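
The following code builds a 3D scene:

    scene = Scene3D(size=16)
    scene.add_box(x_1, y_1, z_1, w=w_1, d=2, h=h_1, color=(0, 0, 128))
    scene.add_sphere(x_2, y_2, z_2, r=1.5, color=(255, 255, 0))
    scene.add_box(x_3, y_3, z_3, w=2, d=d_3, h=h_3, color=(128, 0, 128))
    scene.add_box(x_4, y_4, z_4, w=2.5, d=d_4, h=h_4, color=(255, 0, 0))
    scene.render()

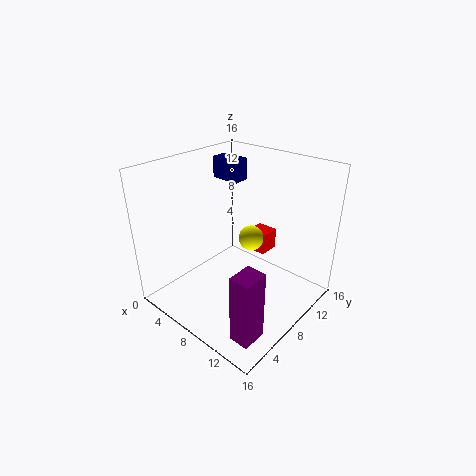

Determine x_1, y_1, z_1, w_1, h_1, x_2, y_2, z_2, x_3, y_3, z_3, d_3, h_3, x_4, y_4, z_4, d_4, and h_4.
x_1 = 2, y_1 = 10.5, z_1 = 13, w_1 = 3.5, h_1 = 2.5, x_2 = 7.5, y_2 = 11, z_2 = 6.5, x_3 = 13.5, y_3 = 0.5, z_3 = 2.5, d_3 = 2.5, h_3 = 7, x_4 = 6.5, y_4 = 11.5, z_4 = 4.5, d_4 = 2.5, h_4 = 2.5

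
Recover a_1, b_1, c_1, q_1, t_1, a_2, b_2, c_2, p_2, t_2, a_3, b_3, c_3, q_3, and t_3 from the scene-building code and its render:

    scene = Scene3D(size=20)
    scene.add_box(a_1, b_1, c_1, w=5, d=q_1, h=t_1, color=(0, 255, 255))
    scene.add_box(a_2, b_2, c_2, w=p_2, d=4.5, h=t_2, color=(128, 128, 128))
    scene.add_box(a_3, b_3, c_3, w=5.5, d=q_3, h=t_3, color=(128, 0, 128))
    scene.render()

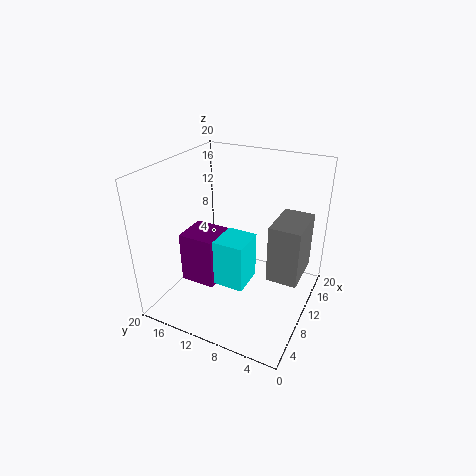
a_1 = 8
b_1 = 8.5
c_1 = 2.5
q_1 = 4.5
t_1 = 7
a_2 = 11
b_2 = 1.5
c_2 = 3.5
p_2 = 7
t_2 = 8.5
a_3 = 9
b_3 = 14
c_3 = 0.5
q_3 = 5.5
t_3 = 8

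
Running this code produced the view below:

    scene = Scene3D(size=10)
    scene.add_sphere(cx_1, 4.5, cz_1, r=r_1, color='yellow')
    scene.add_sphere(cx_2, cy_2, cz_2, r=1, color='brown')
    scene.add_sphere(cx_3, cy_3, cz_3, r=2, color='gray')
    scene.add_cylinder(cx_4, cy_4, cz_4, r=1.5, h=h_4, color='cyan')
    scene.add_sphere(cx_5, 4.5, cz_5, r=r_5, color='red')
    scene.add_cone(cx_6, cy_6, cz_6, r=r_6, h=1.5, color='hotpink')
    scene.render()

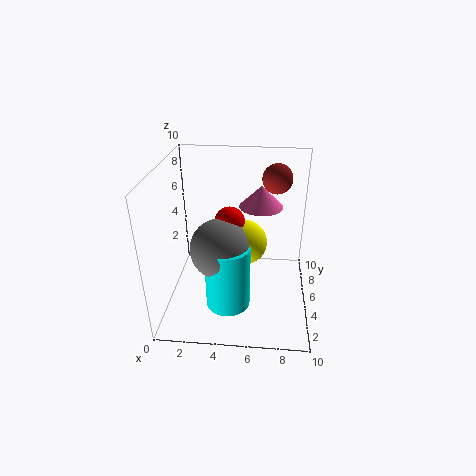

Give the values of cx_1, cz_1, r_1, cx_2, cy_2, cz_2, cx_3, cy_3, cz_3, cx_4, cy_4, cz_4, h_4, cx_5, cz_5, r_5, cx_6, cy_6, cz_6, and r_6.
cx_1 = 5.5, cz_1 = 5, r_1 = 1.5, cx_2 = 7.5, cy_2 = 6, cz_2 = 9, cx_3 = 4, cy_3 = 3.5, cz_3 = 5, cx_4 = 4.5, cy_4 = 3, cz_4 = 1, h_4 = 4.5, cx_5 = 4.5, cz_5 = 6.5, r_5 = 1, cx_6 = 6.5, cy_6 = 6, cz_6 = 7, r_6 = 1.5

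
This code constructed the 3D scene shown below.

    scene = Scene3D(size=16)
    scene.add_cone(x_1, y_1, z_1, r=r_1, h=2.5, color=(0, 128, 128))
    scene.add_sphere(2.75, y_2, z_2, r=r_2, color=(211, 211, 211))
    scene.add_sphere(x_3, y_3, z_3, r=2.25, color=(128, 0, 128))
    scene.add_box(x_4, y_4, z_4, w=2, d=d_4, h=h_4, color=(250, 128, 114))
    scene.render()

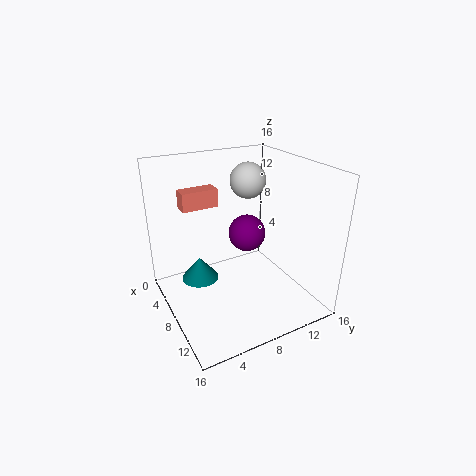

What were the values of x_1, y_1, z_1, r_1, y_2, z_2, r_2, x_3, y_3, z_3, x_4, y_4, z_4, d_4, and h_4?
x_1 = 7.5; y_1 = 3.5; z_1 = 4; r_1 = 2; y_2 = 12.25; z_2 = 12.5; r_2 = 2.25; x_3 = 5.25; y_3 = 10.75; z_3 = 6.75; x_4 = 0.5; y_4 = 3.75; z_4 = 9.75; d_4 = 4.5; h_4 = 2.25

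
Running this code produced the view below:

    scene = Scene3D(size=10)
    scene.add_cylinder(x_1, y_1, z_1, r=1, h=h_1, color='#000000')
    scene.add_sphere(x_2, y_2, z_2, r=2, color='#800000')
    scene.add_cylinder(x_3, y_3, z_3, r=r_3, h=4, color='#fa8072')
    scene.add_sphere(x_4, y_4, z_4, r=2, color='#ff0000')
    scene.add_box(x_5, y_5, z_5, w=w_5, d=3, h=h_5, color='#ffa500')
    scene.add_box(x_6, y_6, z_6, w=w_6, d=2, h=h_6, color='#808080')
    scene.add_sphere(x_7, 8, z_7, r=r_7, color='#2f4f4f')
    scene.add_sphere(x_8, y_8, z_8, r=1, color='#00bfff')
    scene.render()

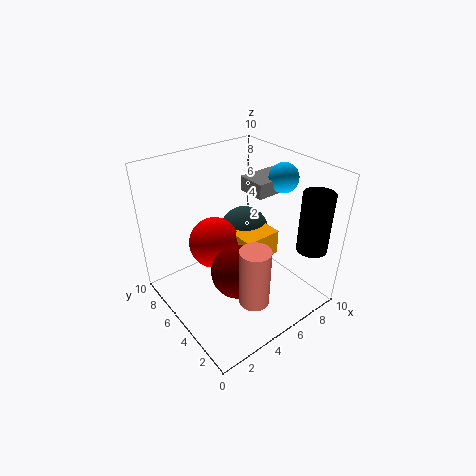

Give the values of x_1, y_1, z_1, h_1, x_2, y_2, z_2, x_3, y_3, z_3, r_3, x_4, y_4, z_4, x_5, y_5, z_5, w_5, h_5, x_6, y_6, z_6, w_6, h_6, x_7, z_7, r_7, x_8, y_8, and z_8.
x_1 = 8
y_1 = 1
z_1 = 5
h_1 = 4
x_2 = 5
y_2 = 5
z_2 = 2
x_3 = 4
y_3 = 2
z_3 = 2
r_3 = 1
x_4 = 5
y_4 = 8
z_4 = 3
x_5 = 6
y_5 = 5
z_5 = 2
w_5 = 3
h_5 = 2
x_6 = 6
y_6 = 4
z_6 = 8
w_6 = 3
h_6 = 1
x_7 = 8
z_7 = 3
r_7 = 2
x_8 = 8
y_8 = 4
z_8 = 9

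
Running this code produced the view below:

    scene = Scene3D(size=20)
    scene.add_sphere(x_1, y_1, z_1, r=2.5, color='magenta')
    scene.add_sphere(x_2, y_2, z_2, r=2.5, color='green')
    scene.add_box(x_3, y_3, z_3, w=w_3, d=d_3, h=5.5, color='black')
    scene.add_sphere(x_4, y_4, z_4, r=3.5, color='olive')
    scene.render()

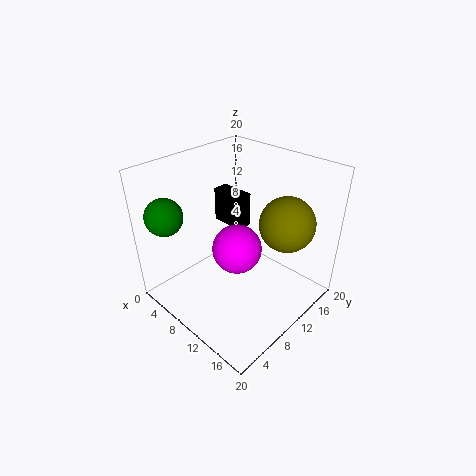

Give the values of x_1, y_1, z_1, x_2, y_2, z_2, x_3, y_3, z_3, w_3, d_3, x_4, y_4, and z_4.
x_1 = 17, y_1 = 2.5, z_1 = 15.5, x_2 = 4, y_2 = 2.5, z_2 = 14, x_3 = 0.5, y_3 = 14.5, z_3 = 7.5, w_3 = 5.5, d_3 = 2.5, x_4 = 16.5, y_4 = 12, z_4 = 14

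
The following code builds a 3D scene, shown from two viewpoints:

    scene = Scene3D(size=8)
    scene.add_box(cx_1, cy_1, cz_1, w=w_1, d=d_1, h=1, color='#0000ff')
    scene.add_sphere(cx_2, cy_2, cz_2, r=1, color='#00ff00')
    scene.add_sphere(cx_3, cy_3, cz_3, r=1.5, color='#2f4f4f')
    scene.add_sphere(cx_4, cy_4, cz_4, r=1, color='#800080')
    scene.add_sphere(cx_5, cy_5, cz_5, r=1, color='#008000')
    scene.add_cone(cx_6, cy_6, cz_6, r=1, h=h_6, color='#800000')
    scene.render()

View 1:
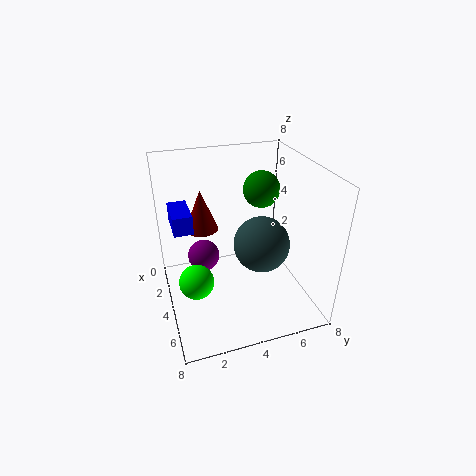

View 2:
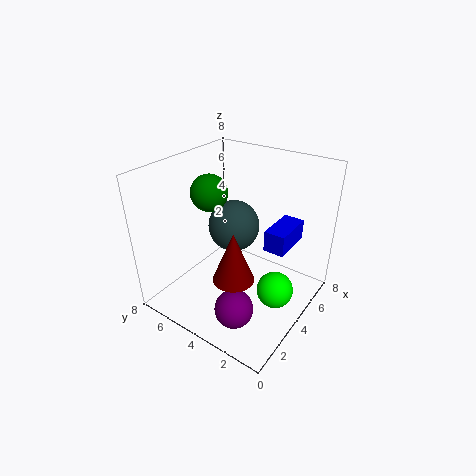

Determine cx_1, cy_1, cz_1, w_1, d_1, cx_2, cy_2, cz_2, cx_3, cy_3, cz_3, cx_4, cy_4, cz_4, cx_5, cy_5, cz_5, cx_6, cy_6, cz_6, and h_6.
cx_1 = 2.5, cy_1 = 0.5, cz_1 = 5, w_1 = 2, d_1 = 1, cx_2 = 4, cy_2 = 1.5, cz_2 = 1.5, cx_3 = 5, cy_3 = 5, cz_3 = 4, cx_4 = 1.5, cy_4 = 2.5, cz_4 = 1.5, cx_5 = 3.5, cy_5 = 5.5, cz_5 = 6.5, cx_6 = 1.5, cy_6 = 2.5, cz_6 = 3.5, h_6 = 2.5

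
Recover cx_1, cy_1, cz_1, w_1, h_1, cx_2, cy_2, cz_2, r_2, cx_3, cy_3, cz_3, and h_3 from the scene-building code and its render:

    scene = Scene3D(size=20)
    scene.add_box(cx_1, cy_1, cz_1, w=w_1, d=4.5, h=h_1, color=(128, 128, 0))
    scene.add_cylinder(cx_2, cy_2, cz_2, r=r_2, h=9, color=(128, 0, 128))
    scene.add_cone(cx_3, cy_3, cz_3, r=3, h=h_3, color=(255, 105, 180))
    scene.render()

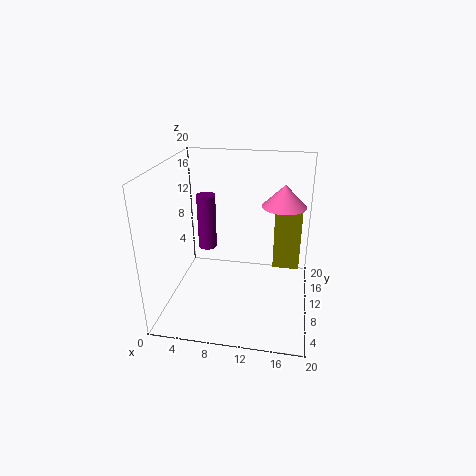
cx_1 = 15; cy_1 = 9; cz_1 = 6.5; w_1 = 3.5; h_1 = 8; cx_2 = 3.5; cy_2 = 17; cz_2 = 4.5; r_2 = 1.5; cx_3 = 16; cy_3 = 11.5; cz_3 = 14.5; h_3 = 3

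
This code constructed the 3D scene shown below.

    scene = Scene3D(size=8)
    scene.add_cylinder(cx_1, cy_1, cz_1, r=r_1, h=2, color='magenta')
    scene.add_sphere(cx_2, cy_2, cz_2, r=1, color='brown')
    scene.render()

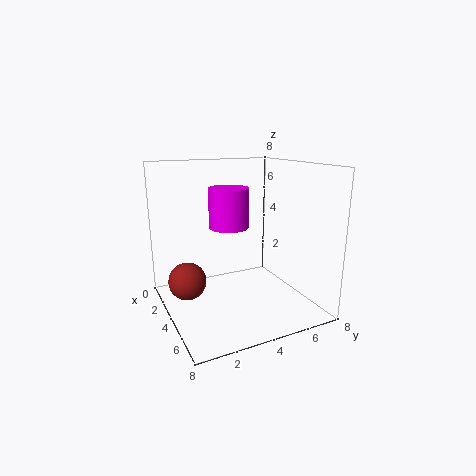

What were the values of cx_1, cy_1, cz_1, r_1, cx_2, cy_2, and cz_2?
cx_1 = 5; cy_1 = 3; cz_1 = 5; r_1 = 1; cx_2 = 4; cy_2 = 1; cz_2 = 2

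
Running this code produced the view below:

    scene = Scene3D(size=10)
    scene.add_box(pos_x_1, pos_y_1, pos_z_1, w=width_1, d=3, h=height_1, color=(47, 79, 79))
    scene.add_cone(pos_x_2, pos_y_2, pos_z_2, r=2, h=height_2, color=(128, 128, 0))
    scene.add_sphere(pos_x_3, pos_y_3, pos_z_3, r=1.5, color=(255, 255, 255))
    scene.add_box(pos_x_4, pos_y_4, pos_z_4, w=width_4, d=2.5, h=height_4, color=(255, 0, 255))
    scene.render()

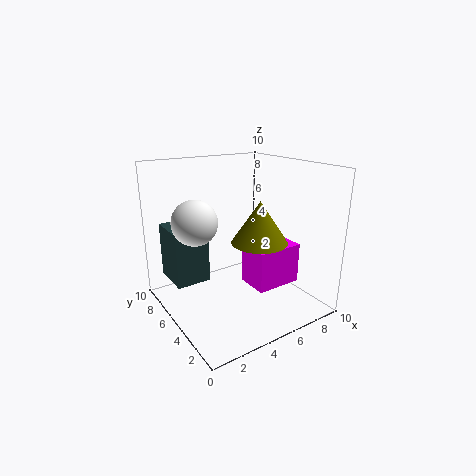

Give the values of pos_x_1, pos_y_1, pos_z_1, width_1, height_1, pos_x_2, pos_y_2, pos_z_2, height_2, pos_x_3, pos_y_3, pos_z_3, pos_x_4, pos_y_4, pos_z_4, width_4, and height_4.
pos_x_1 = 1; pos_y_1 = 6.5; pos_z_1 = 1.5; width_1 = 2.5; height_1 = 4; pos_x_2 = 6.5; pos_y_2 = 4.5; pos_z_2 = 4.5; height_2 = 3; pos_x_3 = 2; pos_y_3 = 5.5; pos_z_3 = 6.5; pos_x_4 = 6; pos_y_4 = 3.5; pos_z_4 = 1; width_4 = 3.5; height_4 = 3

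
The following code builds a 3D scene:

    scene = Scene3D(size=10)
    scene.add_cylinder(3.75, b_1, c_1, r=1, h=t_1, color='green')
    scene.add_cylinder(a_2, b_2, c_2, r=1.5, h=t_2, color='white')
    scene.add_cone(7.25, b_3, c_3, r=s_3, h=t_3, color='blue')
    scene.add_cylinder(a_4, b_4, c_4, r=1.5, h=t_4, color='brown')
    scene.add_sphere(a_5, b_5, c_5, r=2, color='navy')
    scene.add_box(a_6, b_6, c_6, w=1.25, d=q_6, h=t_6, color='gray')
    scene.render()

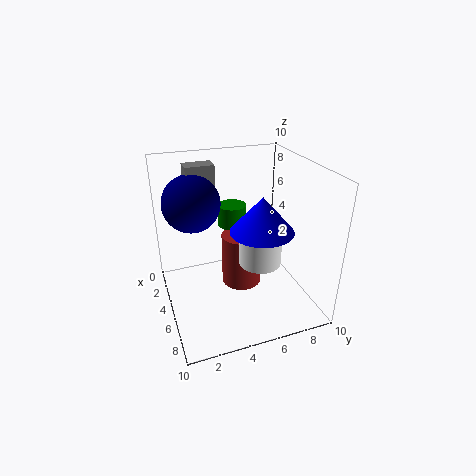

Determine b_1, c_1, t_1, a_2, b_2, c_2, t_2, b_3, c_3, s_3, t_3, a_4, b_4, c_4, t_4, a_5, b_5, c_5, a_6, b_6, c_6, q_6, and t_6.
b_1 = 5; c_1 = 5.5; t_1 = 1.5; a_2 = 5.5; b_2 = 6.5; c_2 = 3; t_2 = 3.25; b_3 = 5.75; c_3 = 6.5; s_3 = 2; t_3 = 2.25; a_4 = 3.75; b_4 = 5.75; c_4 = 0.5; t_4 = 4; a_5 = 3.25; b_5 = 2.25; c_5 = 7.25; a_6 = 2; b_6 = 2; c_6 = 8; q_6 = 2; t_6 = 1.75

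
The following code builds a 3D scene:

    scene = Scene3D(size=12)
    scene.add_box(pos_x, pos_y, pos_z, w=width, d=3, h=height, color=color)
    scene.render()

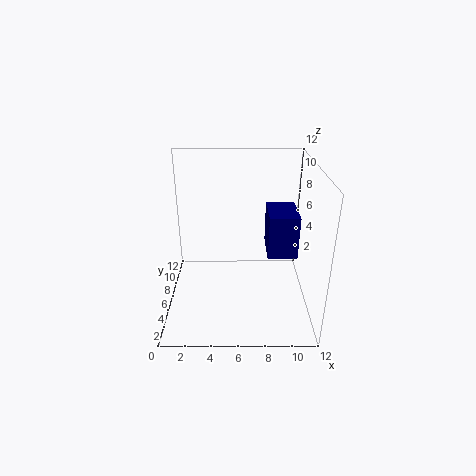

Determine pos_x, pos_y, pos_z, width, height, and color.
pos_x = 8, pos_y = 1, pos_z = 7, width = 2, height = 3, color = 'navy'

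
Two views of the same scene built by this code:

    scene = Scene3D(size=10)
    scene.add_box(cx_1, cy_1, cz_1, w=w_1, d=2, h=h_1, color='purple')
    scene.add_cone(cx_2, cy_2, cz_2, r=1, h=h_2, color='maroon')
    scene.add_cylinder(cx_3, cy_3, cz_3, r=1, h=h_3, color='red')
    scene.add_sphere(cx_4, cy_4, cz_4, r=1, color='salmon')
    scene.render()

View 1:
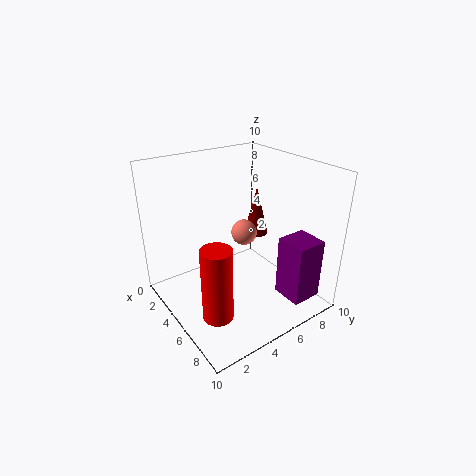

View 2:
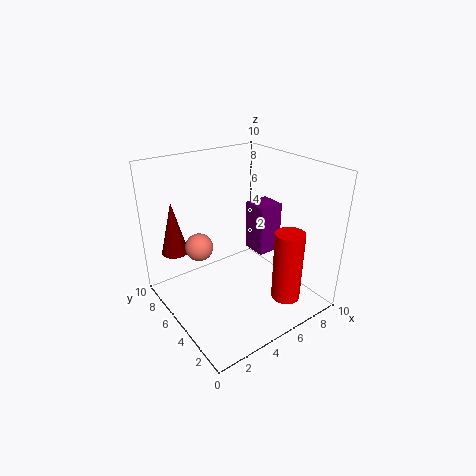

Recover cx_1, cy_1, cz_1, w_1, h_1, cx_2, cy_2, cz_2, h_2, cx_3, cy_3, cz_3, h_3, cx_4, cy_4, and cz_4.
cx_1 = 8
cy_1 = 6
cz_1 = 2
w_1 = 2
h_1 = 4
cx_2 = 2
cy_2 = 9
cz_2 = 3
h_2 = 4
cx_3 = 7
cy_3 = 2
cz_3 = 1
h_3 = 5
cx_4 = 3
cy_4 = 7
cz_4 = 4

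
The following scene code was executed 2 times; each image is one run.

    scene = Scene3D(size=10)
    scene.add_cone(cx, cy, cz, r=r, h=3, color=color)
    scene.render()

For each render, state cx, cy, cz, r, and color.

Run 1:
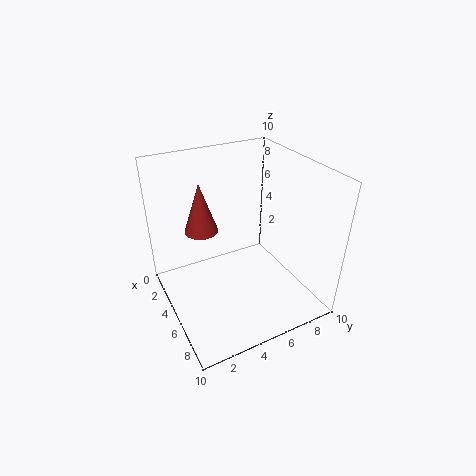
cx = 6
cy = 2
cz = 7
r = 1
color = 'brown'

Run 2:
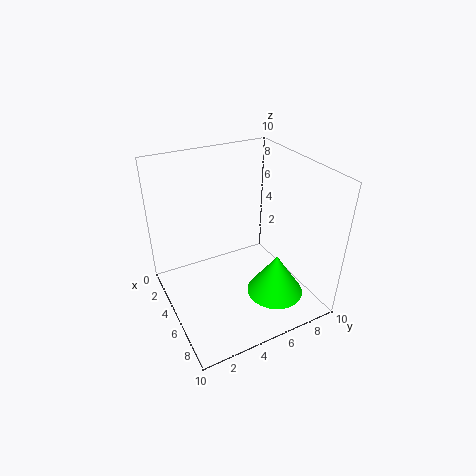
cx = 7
cy = 7
cz = 1
r = 2
color = 'lime'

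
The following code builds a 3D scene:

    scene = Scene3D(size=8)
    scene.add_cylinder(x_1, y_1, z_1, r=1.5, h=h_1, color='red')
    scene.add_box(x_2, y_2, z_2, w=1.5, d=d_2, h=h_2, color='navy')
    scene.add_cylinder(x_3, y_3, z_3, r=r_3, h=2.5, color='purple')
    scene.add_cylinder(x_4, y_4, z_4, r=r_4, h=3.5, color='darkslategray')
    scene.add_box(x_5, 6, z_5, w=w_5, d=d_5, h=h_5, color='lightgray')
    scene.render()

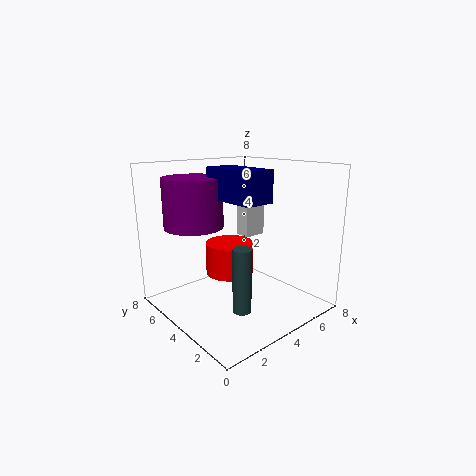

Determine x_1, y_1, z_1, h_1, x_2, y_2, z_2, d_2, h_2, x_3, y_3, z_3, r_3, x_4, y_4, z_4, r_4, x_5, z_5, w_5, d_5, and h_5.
x_1 = 5
y_1 = 6
z_1 = 1
h_1 = 2
x_2 = 2
y_2 = 1
z_2 = 6.5
d_2 = 3
h_2 = 1.5
x_3 = 1.5
y_3 = 4.5
z_3 = 5
r_3 = 1.5
x_4 = 3
y_4 = 2.5
z_4 = 0.5
r_4 = 0.5
x_5 = 6.5
z_5 = 3
w_5 = 1.5
d_5 = 1
h_5 = 3.5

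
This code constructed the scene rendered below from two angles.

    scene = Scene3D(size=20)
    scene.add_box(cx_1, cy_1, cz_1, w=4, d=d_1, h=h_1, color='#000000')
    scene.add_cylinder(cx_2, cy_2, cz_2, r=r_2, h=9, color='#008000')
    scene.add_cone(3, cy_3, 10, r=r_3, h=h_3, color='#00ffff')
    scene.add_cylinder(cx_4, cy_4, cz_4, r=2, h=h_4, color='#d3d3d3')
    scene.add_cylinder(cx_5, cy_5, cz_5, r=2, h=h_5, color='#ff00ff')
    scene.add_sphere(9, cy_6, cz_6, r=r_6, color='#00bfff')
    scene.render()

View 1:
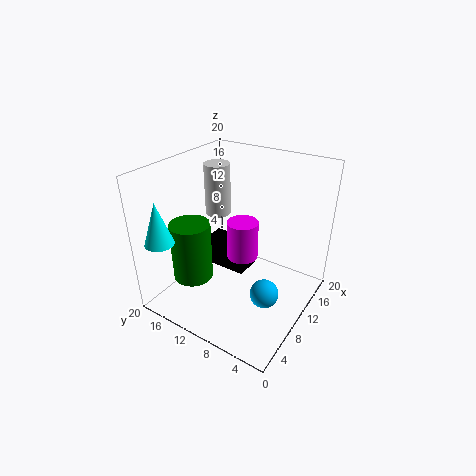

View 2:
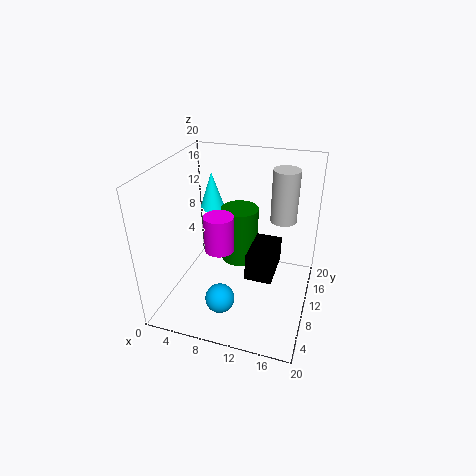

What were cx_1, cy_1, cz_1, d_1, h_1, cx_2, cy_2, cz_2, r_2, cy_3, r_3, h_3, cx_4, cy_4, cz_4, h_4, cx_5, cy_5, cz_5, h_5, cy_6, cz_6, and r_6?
cx_1 = 11
cy_1 = 10
cz_1 = 3
d_1 = 7
h_1 = 4
cx_2 = 8
cy_2 = 17
cz_2 = 2
r_2 = 3
cy_3 = 18
r_3 = 2
h_3 = 6
cx_4 = 15
cy_4 = 17
cz_4 = 10
h_4 = 8
cx_5 = 8
cy_5 = 8
cz_5 = 9
h_5 = 5
cy_6 = 5
cz_6 = 3
r_6 = 2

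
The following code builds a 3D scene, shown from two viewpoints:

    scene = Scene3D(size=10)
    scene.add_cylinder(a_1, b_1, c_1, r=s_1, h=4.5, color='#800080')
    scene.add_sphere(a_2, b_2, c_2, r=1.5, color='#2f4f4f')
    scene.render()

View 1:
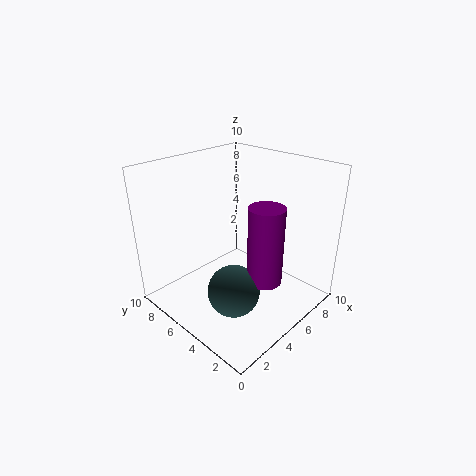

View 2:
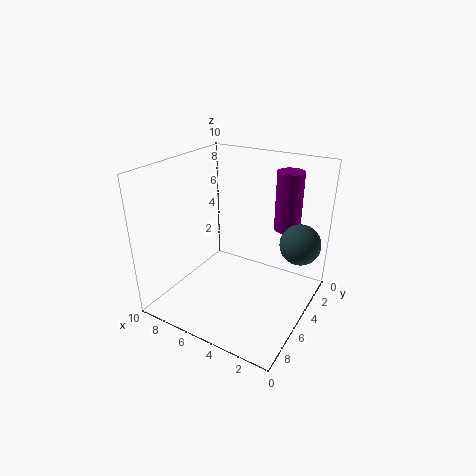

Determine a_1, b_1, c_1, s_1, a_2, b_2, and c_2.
a_1 = 3
b_1 = 1
c_1 = 4.5
s_1 = 1
a_2 = 1.5
b_2 = 2
c_2 = 4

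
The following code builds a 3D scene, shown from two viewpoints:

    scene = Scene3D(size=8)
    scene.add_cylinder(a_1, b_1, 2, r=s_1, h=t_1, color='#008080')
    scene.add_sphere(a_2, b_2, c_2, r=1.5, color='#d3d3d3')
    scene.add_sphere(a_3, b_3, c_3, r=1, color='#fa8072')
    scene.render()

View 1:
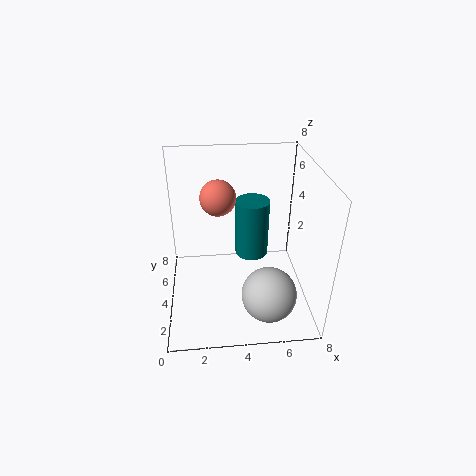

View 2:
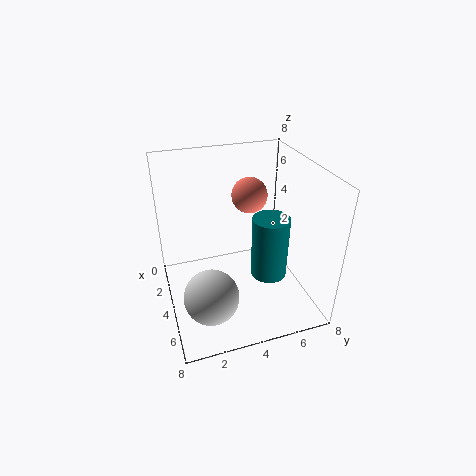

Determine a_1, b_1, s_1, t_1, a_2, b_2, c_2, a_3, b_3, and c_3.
a_1 = 5; b_1 = 5.5; s_1 = 1; t_1 = 3.5; a_2 = 5.5; b_2 = 2; c_2 = 1.5; a_3 = 3; b_3 = 5; c_3 = 6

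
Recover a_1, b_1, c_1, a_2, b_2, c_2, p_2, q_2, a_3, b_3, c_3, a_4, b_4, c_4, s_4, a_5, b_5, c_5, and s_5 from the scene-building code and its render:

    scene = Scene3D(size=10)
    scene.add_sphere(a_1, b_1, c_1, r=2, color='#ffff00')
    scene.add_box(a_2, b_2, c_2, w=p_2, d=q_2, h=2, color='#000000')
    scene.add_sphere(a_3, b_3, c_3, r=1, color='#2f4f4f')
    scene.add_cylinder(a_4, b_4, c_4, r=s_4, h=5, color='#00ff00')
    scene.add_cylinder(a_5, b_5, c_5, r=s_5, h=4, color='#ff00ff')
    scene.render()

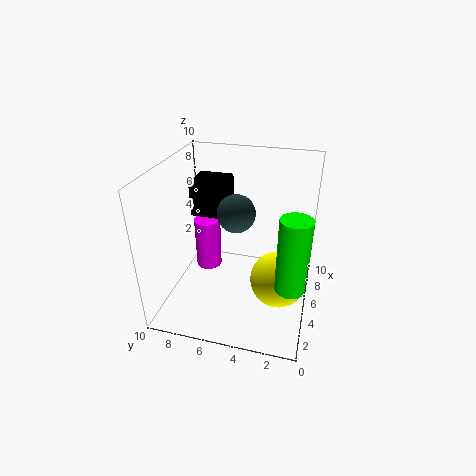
a_1 = 5, b_1 = 2, c_1 = 2, a_2 = 2, b_2 = 5, c_2 = 8, p_2 = 2, q_2 = 2, a_3 = 1, b_3 = 4, c_3 = 9, a_4 = 3, b_4 = 1, c_4 = 3, s_4 = 1, a_5 = 7, b_5 = 8, c_5 = 1, s_5 = 1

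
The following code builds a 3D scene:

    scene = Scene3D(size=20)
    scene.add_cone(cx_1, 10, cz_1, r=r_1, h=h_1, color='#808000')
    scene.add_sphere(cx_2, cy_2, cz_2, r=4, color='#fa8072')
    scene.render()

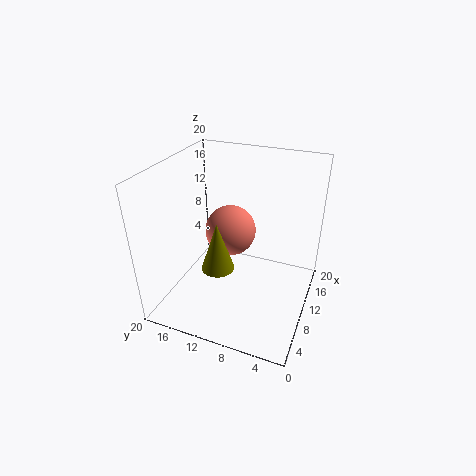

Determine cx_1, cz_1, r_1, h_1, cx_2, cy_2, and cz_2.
cx_1 = 3.5, cz_1 = 9.5, r_1 = 2, h_1 = 6, cx_2 = 15.5, cy_2 = 13.5, cz_2 = 7.5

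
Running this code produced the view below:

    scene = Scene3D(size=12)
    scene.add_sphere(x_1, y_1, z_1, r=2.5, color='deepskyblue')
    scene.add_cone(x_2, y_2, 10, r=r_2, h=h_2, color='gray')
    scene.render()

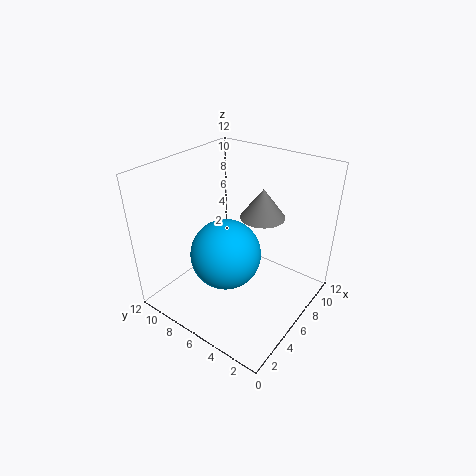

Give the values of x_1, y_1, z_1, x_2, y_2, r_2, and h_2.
x_1 = 2.5
y_1 = 4.5
z_1 = 7
x_2 = 4
y_2 = 2.5
r_2 = 1.5
h_2 = 2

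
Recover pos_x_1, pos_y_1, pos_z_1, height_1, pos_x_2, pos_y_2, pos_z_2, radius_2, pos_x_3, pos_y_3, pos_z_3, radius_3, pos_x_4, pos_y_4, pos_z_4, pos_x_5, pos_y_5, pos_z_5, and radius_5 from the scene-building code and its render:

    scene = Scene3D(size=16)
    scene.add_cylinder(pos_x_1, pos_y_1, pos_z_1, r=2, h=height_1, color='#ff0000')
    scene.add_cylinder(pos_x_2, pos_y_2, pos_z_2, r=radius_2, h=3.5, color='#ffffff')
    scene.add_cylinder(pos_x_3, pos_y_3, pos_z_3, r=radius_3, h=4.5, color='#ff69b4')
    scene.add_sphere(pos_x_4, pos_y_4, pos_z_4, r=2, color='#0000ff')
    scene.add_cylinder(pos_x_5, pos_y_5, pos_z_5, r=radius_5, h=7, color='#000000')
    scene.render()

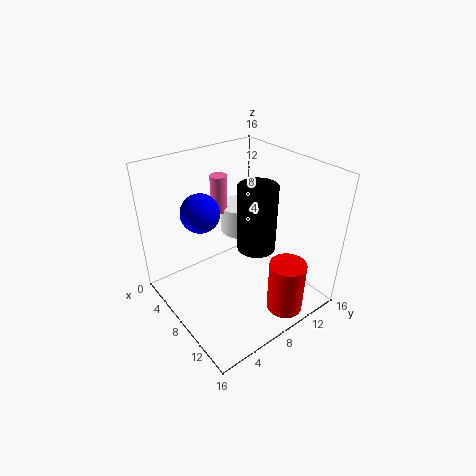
pos_x_1 = 13.5; pos_y_1 = 10.5; pos_z_1 = 0.5; height_1 = 6; pos_x_2 = 4; pos_y_2 = 11.5; pos_z_2 = 6; radius_2 = 2.5; pos_x_3 = 3; pos_y_3 = 9; pos_z_3 = 9; radius_3 = 1; pos_x_4 = 7; pos_y_4 = 4; pos_z_4 = 12; pos_x_5 = 10.5; pos_y_5 = 8.5; pos_z_5 = 8; radius_5 = 2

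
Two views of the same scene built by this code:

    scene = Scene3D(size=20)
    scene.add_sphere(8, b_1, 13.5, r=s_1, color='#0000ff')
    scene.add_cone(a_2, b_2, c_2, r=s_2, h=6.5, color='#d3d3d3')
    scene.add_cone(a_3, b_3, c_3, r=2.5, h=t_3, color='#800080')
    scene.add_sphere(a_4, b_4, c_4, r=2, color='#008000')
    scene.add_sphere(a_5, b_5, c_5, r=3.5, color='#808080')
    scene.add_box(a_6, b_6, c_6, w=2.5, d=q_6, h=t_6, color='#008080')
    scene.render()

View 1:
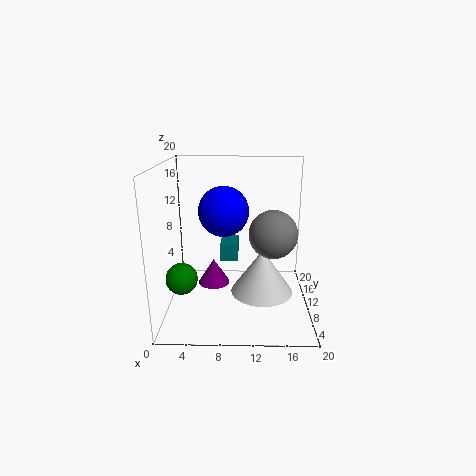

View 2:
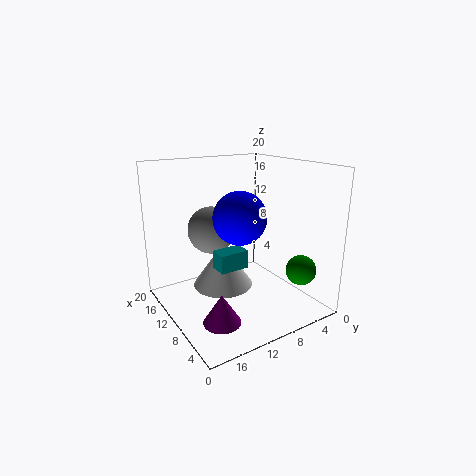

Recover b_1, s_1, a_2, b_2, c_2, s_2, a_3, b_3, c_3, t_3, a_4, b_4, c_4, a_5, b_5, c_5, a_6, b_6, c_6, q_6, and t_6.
b_1 = 11
s_1 = 3.5
a_2 = 13.5
b_2 = 10.5
c_2 = 1.5
s_2 = 4.5
a_3 = 6
b_3 = 15
c_3 = 0.5
t_3 = 4
a_4 = 3
b_4 = 4.5
c_4 = 6.5
a_5 = 15
b_5 = 11.5
c_5 = 10
a_6 = 7.5
b_6 = 10
c_6 = 6.5
q_6 = 4
t_6 = 2.5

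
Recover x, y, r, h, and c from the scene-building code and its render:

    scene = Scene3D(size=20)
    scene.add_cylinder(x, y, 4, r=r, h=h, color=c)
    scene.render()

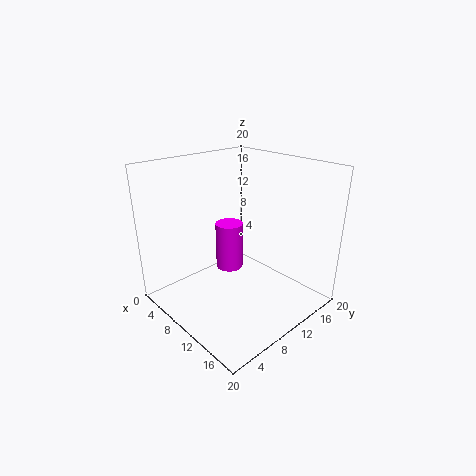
x = 7; y = 11; r = 2; h = 7; c = 'magenta'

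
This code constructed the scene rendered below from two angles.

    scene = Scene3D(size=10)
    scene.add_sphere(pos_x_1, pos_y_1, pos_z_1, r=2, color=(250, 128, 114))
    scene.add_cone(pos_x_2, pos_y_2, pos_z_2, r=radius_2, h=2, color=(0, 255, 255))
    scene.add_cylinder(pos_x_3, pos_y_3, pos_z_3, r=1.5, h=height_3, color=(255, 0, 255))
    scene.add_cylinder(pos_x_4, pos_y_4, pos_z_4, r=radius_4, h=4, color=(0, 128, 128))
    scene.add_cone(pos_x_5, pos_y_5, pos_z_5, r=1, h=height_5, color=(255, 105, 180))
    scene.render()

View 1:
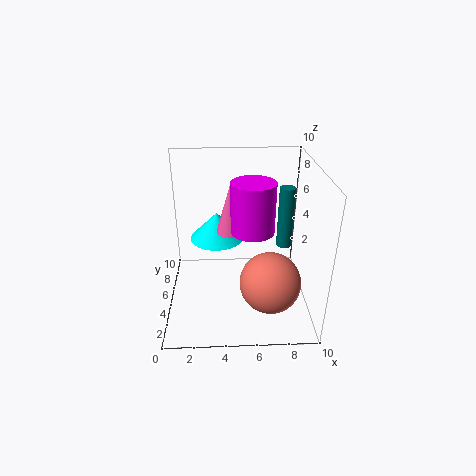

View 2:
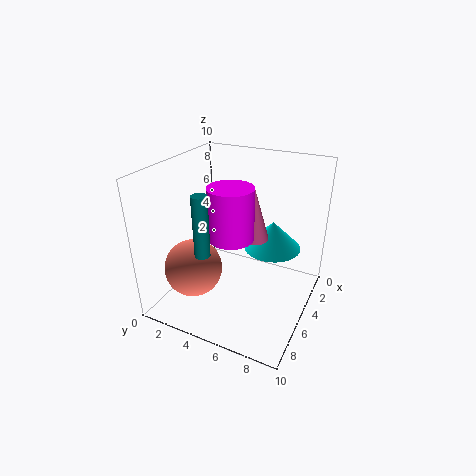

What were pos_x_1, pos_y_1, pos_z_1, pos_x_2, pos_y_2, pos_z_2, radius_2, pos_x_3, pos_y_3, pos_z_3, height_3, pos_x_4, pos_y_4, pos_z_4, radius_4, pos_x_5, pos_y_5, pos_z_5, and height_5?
pos_x_1 = 7; pos_y_1 = 2.5; pos_z_1 = 3; pos_x_2 = 3.5; pos_y_2 = 7; pos_z_2 = 4; radius_2 = 2; pos_x_3 = 6; pos_y_3 = 5; pos_z_3 = 5.5; height_3 = 3.5; pos_x_4 = 8; pos_y_4 = 4; pos_z_4 = 5; radius_4 = 0.5; pos_x_5 = 4.5; pos_y_5 = 6; pos_z_5 = 5; height_5 = 3.5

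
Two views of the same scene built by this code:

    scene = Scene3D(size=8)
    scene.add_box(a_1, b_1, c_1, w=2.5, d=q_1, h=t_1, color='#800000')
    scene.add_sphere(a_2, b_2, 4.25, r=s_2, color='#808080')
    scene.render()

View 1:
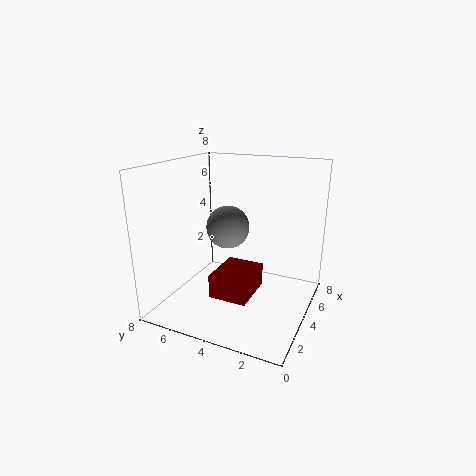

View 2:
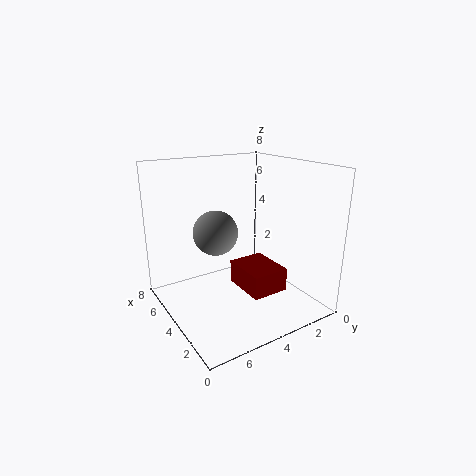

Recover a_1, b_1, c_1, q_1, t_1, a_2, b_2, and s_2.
a_1 = 1.5, b_1 = 2.5, c_1 = 1.5, q_1 = 2, t_1 = 1.25, a_2 = 4.75, b_2 = 5, s_2 = 1.25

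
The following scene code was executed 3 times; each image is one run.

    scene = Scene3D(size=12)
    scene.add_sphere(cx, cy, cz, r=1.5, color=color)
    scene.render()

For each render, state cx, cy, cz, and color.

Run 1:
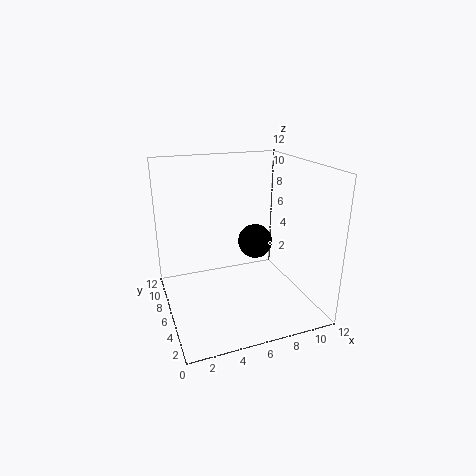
cx = 8
cy = 7
cz = 5
color = 'black'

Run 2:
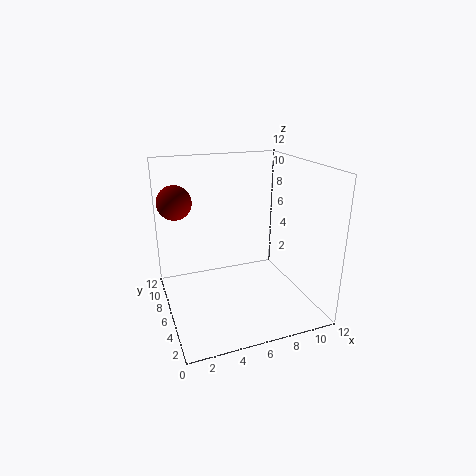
cx = 1.5
cy = 9.5
cz = 8.5
color = 'maroon'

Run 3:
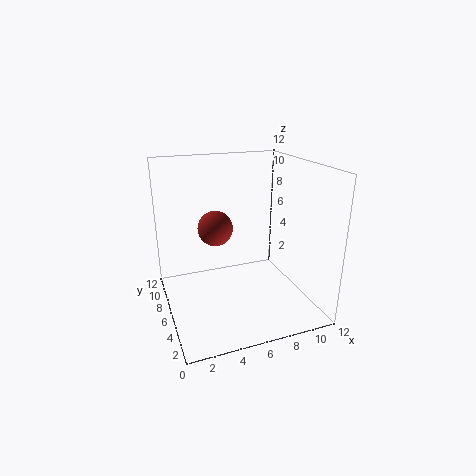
cx = 4.5
cy = 7.5
cz = 6.5
color = 'brown'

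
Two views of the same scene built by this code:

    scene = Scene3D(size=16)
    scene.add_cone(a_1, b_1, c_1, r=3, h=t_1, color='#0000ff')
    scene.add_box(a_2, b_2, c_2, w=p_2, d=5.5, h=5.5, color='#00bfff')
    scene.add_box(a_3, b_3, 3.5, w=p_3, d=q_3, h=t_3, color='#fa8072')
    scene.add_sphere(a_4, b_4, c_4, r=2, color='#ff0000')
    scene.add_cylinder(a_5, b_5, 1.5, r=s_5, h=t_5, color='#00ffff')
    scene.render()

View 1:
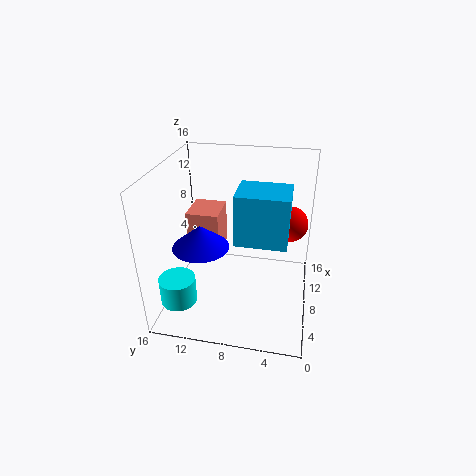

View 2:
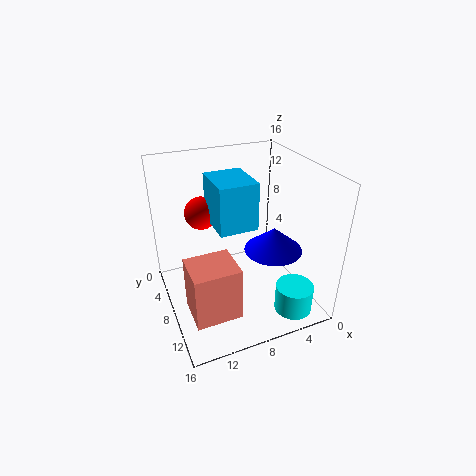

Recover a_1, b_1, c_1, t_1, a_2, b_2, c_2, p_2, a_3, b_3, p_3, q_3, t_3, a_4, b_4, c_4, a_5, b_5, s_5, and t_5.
a_1 = 5.5, b_1 = 11.5, c_1 = 8, t_1 = 2.5, a_2 = 5.5, b_2 = 2.5, c_2 = 8.5, p_2 = 4.5, a_3 = 10.5, b_3 = 11, p_3 = 4.5, q_3 = 4, t_3 = 5.5, a_4 = 10.5, b_4 = 2.5, c_4 = 9, a_5 = 4, b_5 = 14, s_5 = 2, t_5 = 3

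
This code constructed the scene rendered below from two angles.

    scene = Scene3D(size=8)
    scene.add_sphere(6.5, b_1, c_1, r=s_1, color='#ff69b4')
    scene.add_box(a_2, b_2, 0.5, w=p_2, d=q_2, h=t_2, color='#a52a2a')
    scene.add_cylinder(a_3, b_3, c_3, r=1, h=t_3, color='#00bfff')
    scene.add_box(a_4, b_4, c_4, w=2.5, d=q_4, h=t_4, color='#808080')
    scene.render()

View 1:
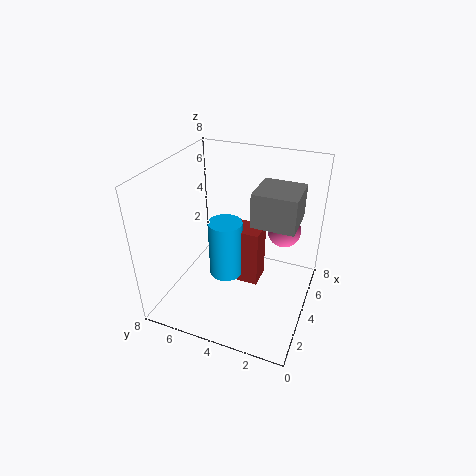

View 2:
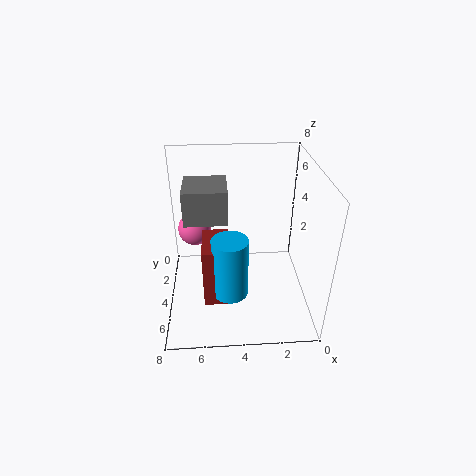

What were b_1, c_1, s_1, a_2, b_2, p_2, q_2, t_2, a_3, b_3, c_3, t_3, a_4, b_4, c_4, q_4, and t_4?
b_1 = 2; c_1 = 3.5; s_1 = 1; a_2 = 4.5; b_2 = 3; p_2 = 1.5; q_2 = 2.5; t_2 = 3.5; a_3 = 4.5; b_3 = 5; c_3 = 1; t_3 = 3.5; a_4 = 4.5; b_4 = 1; c_4 = 4.5; q_4 = 2.5; t_4 = 2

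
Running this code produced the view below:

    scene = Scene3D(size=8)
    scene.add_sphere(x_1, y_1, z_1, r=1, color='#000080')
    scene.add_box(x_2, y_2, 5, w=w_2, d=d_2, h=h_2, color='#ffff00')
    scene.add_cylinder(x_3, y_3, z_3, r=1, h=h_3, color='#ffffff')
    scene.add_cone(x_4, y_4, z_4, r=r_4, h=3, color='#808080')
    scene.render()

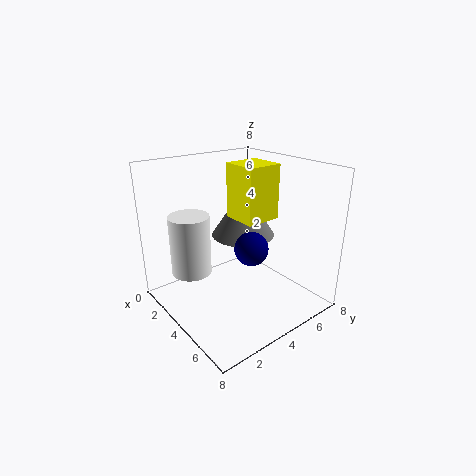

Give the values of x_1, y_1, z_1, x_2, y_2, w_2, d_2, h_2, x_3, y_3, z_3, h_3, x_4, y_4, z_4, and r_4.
x_1 = 4; y_1 = 5; z_1 = 3; x_2 = 3; y_2 = 4; w_2 = 2; d_2 = 2; h_2 = 3; x_3 = 4; y_3 = 1; z_3 = 3; h_3 = 3; x_4 = 2; y_4 = 6; z_4 = 3; r_4 = 2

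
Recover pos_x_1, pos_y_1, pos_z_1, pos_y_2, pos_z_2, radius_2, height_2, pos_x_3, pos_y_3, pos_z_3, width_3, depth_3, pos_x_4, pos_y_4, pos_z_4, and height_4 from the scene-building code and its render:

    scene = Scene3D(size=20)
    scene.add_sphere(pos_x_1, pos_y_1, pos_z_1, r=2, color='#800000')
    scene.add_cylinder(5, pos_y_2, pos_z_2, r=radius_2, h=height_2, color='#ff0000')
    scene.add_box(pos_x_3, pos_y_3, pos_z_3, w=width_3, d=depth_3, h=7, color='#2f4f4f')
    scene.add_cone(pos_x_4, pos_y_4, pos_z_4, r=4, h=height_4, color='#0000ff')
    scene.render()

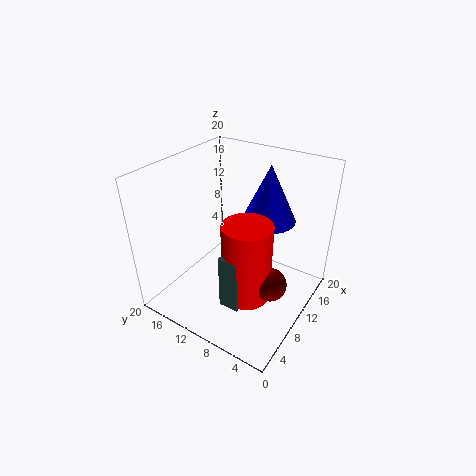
pos_x_1 = 5.5; pos_y_1 = 2.5; pos_z_1 = 8.5; pos_y_2 = 5.5; pos_z_2 = 6; radius_2 = 3; height_2 = 10; pos_x_3 = 2; pos_y_3 = 5; pos_z_3 = 5.5; width_3 = 2.5; depth_3 = 2.5; pos_x_4 = 16; pos_y_4 = 8.5; pos_z_4 = 10.5; height_4 = 8.5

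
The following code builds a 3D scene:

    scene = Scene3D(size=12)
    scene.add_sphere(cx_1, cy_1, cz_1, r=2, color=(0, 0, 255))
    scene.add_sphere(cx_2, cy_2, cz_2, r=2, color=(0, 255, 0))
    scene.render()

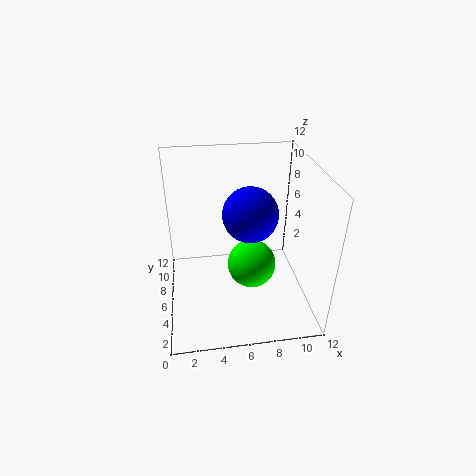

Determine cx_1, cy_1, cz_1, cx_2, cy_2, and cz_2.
cx_1 = 6.5
cy_1 = 3.5
cz_1 = 9.5
cx_2 = 7
cy_2 = 5
cz_2 = 4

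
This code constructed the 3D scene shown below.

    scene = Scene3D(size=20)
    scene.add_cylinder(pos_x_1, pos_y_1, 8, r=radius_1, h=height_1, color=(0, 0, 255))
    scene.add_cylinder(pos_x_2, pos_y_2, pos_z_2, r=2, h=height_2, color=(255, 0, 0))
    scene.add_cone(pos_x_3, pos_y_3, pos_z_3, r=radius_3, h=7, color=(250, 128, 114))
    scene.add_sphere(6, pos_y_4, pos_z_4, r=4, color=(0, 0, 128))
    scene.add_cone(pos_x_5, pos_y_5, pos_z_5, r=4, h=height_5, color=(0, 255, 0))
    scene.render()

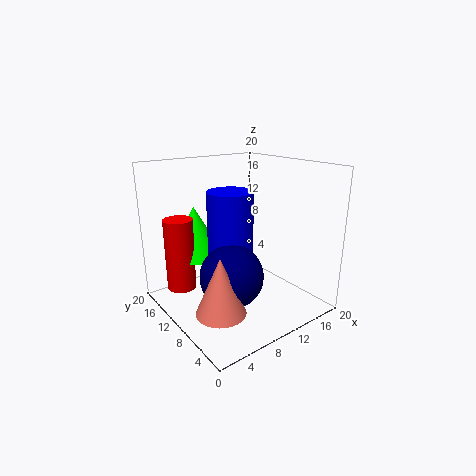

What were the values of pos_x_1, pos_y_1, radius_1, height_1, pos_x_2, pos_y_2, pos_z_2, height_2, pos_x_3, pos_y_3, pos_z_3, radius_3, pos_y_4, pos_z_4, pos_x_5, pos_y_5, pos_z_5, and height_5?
pos_x_1 = 8
pos_y_1 = 9
radius_1 = 3
height_1 = 9
pos_x_2 = 3
pos_y_2 = 14
pos_z_2 = 3
height_2 = 10
pos_x_3 = 3
pos_y_3 = 4
pos_z_3 = 4
radius_3 = 3
pos_y_4 = 6
pos_z_4 = 7
pos_x_5 = 6
pos_y_5 = 15
pos_z_5 = 7
height_5 = 7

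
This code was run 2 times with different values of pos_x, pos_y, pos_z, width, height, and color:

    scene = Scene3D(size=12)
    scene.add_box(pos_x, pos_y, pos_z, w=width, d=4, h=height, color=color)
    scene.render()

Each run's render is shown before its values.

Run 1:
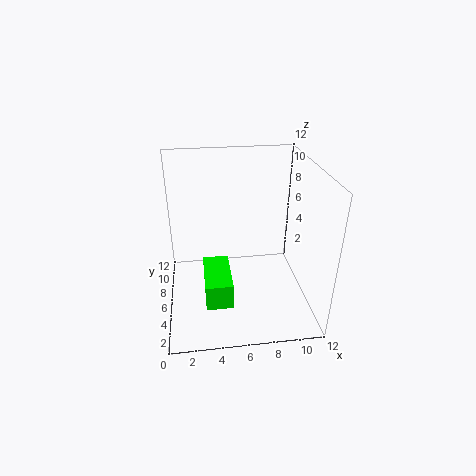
pos_x = 3, pos_y = 1, pos_z = 3, width = 2, height = 2, color = 'lime'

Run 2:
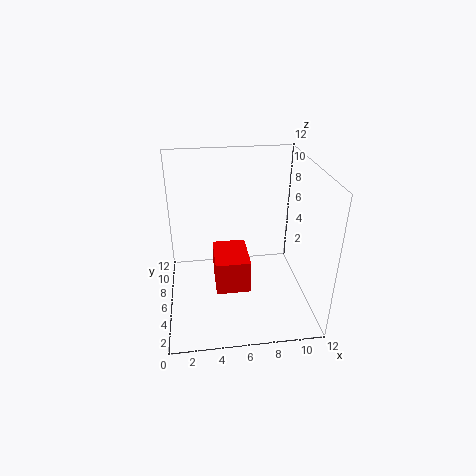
pos_x = 4, pos_y = 5, pos_z = 1, width = 3, height = 3, color = 'red'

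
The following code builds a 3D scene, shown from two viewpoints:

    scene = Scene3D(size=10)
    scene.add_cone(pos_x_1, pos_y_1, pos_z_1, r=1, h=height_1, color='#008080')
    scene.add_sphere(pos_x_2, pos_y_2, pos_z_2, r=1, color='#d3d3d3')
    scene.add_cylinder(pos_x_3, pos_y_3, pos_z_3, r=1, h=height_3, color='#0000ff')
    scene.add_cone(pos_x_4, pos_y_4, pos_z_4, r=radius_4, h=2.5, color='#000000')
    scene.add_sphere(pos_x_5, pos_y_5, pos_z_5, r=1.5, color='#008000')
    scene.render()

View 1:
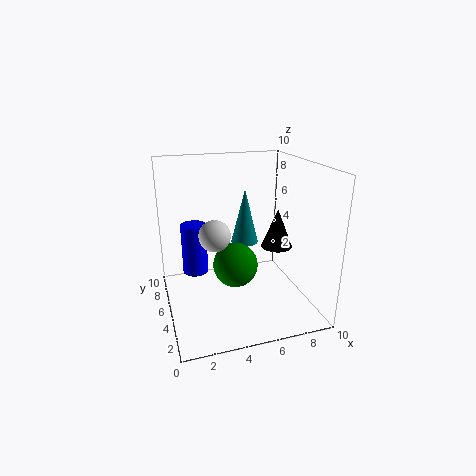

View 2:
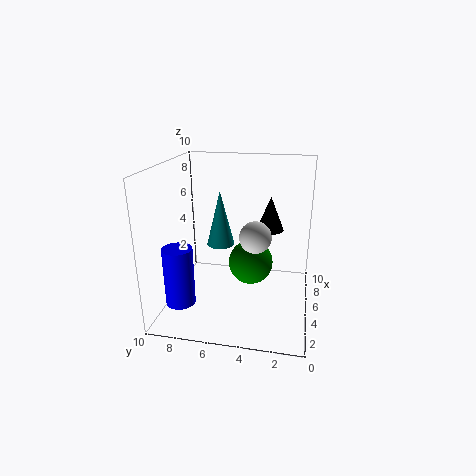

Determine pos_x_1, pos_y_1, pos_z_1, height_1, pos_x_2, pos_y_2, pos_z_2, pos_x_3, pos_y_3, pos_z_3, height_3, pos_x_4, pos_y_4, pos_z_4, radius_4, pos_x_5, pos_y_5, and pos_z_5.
pos_x_1 = 6; pos_y_1 = 6.5; pos_z_1 = 4; height_1 = 4; pos_x_2 = 3; pos_y_2 = 3.5; pos_z_2 = 6; pos_x_3 = 2.5; pos_y_3 = 8.5; pos_z_3 = 1; height_3 = 4; pos_x_4 = 7; pos_y_4 = 3; pos_z_4 = 5; radius_4 = 1; pos_x_5 = 4.5; pos_y_5 = 4; pos_z_5 = 3.5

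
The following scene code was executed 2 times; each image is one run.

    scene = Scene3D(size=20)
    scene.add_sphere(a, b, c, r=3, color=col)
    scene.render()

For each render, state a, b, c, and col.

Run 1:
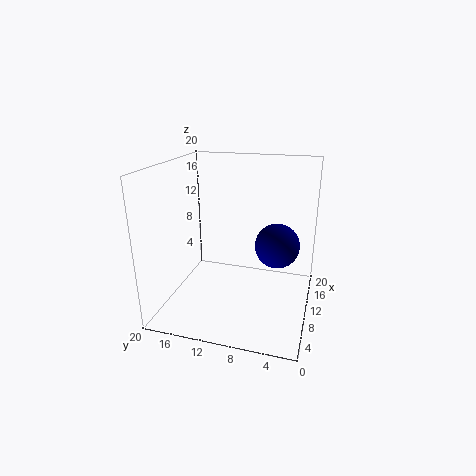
a = 10
b = 4.5
c = 9.5
col = 'navy'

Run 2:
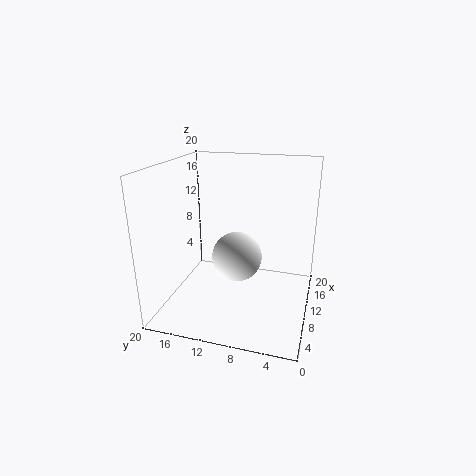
a = 4.5
b = 8.5
c = 10
col = 'white'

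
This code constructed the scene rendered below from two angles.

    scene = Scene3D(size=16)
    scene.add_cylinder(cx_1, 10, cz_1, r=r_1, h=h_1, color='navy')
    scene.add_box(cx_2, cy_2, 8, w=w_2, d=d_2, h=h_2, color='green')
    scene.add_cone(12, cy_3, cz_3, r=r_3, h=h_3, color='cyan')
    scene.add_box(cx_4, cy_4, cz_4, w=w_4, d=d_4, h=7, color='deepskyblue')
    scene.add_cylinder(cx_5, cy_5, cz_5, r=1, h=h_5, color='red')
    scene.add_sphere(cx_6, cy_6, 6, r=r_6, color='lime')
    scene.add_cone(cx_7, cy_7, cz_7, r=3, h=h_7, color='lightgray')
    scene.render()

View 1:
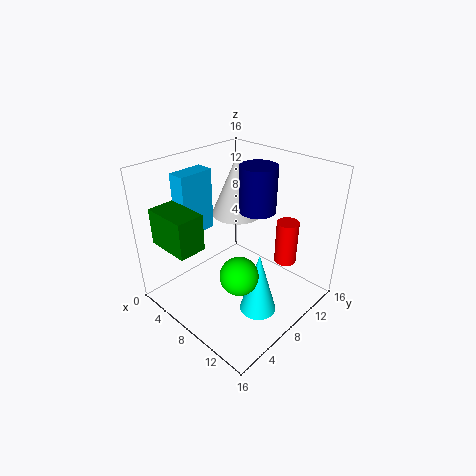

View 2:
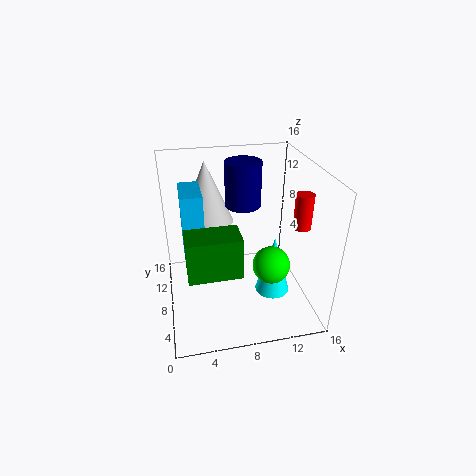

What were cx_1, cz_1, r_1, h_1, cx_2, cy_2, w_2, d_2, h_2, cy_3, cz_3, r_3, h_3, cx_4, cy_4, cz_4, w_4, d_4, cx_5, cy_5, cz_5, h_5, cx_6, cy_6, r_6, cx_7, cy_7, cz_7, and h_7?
cx_1 = 9, cz_1 = 11, r_1 = 2, h_1 = 5, cx_2 = 2, cy_2 = 1, w_2 = 5, d_2 = 3, h_2 = 4, cy_3 = 7, cz_3 = 1, r_3 = 2, h_3 = 7, cx_4 = 2, cy_4 = 4, cz_4 = 8, w_4 = 2, d_4 = 4, cx_5 = 15, cy_5 = 7, cz_5 = 9, h_5 = 4, cx_6 = 11, cy_6 = 5, r_6 = 2, cx_7 = 5, cy_7 = 11, cz_7 = 9, h_7 = 7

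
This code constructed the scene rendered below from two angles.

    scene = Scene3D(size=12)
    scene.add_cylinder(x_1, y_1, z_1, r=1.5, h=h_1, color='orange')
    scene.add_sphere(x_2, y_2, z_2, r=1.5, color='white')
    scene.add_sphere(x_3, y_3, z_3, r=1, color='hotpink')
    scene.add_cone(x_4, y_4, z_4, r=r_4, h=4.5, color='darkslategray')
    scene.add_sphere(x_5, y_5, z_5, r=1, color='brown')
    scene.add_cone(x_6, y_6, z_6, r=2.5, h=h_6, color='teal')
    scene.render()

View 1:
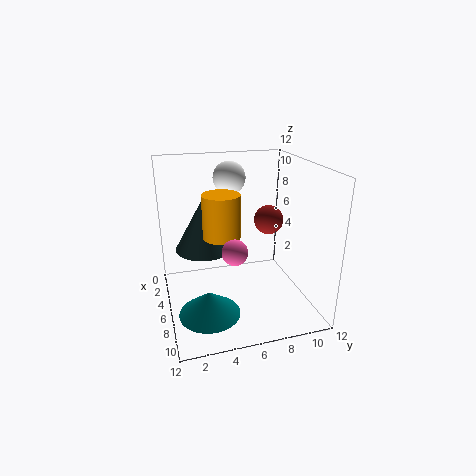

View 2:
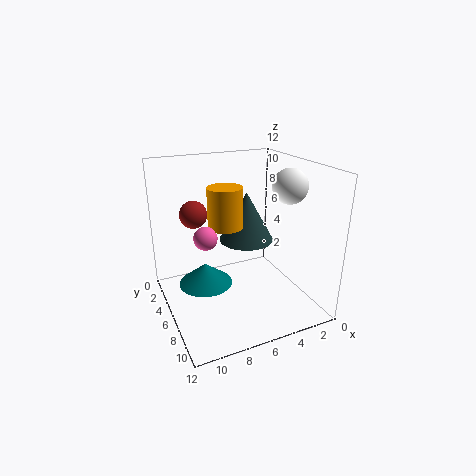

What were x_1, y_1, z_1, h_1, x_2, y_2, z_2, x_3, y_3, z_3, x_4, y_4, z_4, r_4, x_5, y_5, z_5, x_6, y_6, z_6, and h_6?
x_1 = 6.5
y_1 = 4.5
z_1 = 6.5
h_1 = 3.5
x_2 = 1.5
y_2 = 6.5
z_2 = 10
x_3 = 8.5
y_3 = 5
z_3 = 6
x_4 = 4
y_4 = 3.5
z_4 = 4.5
r_4 = 2.5
x_5 = 10
y_5 = 7
z_5 = 9
x_6 = 8
y_6 = 3
z_6 = 0.5
h_6 = 2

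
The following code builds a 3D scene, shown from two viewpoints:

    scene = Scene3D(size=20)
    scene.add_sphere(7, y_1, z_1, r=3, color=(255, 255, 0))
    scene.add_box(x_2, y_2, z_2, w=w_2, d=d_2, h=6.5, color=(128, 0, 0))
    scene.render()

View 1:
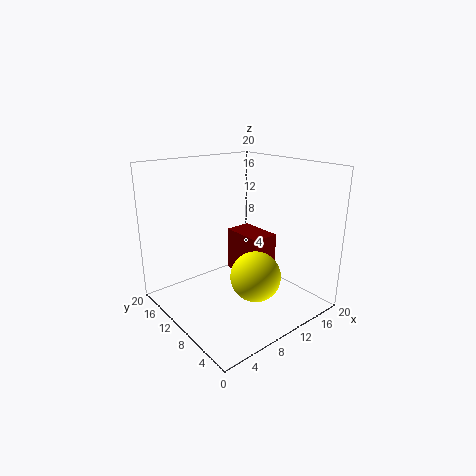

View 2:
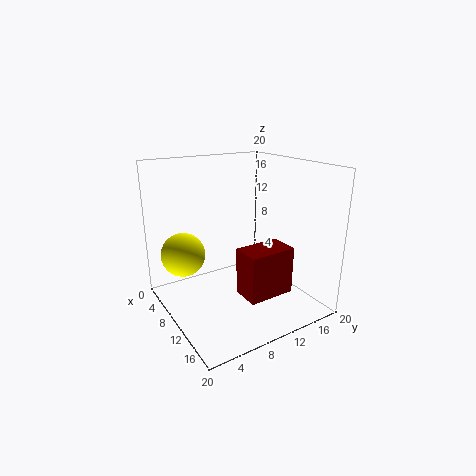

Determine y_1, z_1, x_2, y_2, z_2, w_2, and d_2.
y_1 = 3
z_1 = 8
x_2 = 12
y_2 = 8.5
z_2 = 3
w_2 = 4
d_2 = 6.5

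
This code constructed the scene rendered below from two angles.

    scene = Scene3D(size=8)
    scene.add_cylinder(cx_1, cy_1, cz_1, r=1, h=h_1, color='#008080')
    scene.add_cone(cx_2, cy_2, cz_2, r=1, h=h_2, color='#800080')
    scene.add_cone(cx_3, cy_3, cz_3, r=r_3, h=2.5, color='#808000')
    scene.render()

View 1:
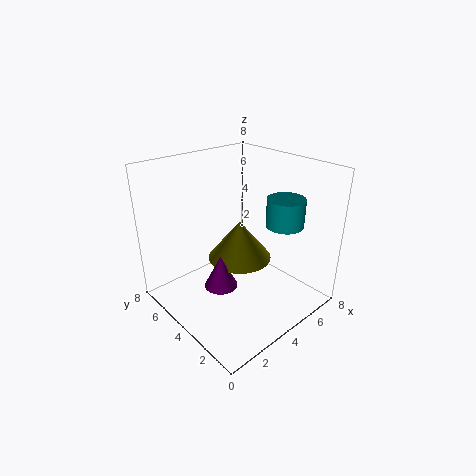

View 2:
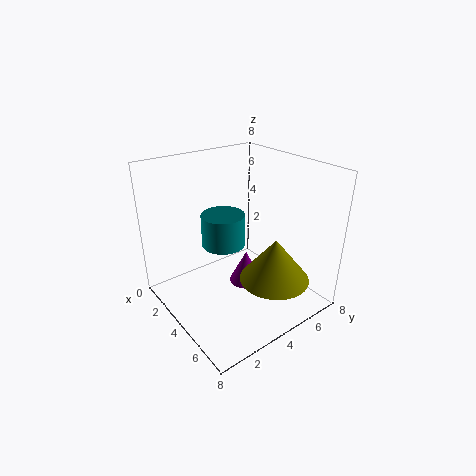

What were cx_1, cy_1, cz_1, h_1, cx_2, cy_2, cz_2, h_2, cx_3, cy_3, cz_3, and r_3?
cx_1 = 5.5, cy_1 = 2, cz_1 = 5, h_1 = 1.5, cx_2 = 3.5, cy_2 = 5, cz_2 = 0.5, h_2 = 2, cx_3 = 5.5, cy_3 = 5.5, cz_3 = 1.5, r_3 = 2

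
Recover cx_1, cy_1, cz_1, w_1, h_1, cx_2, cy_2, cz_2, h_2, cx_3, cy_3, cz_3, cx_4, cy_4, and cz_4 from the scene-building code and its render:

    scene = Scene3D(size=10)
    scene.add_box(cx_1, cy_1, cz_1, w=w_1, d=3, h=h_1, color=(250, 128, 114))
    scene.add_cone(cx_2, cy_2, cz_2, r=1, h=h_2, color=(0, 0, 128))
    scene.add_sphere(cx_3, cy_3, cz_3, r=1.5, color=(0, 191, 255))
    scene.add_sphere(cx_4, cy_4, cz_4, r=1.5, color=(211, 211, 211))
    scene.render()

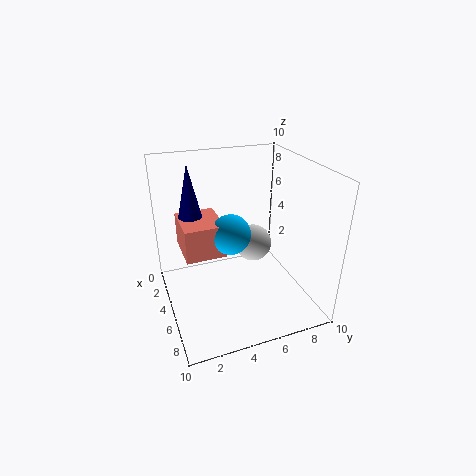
cx_1 = 0.5, cy_1 = 1.5, cz_1 = 3, w_1 = 3.5, h_1 = 2.5, cx_2 = 1.5, cy_2 = 2.5, cz_2 = 5, h_2 = 4.5, cx_3 = 3.5, cy_3 = 5, cz_3 = 4.5, cx_4 = 2, cy_4 = 7.5, cz_4 = 2.5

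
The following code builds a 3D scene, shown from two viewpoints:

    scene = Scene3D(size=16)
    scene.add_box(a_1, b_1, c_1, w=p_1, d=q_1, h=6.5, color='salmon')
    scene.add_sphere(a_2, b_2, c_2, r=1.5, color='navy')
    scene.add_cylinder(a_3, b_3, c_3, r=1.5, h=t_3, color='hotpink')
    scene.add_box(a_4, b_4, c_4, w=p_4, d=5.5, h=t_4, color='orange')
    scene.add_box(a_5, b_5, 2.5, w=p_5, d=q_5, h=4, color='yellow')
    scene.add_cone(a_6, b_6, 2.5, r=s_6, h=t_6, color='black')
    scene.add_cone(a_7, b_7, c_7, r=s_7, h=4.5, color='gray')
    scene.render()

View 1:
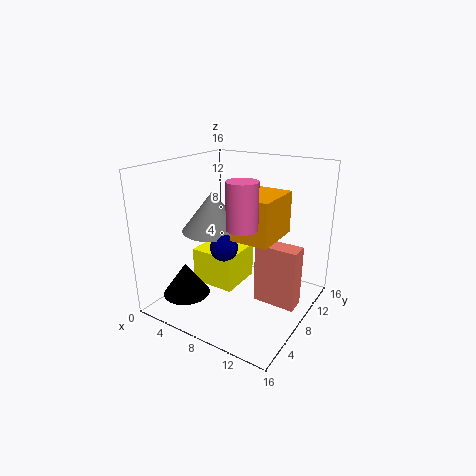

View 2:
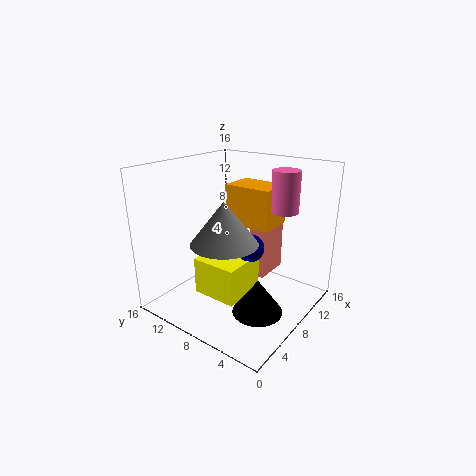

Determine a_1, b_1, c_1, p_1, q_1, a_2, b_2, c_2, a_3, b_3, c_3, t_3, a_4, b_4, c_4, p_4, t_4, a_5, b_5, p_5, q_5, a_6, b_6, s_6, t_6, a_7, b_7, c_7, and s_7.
a_1 = 11, b_1 = 6.5, c_1 = 2, p_1 = 4.5, q_1 = 2, a_2 = 7.5, b_2 = 6, c_2 = 7.5, a_3 = 11, b_3 = 4, c_3 = 11, t_3 = 4.5, a_4 = 9, b_4 = 5, c_4 = 9, p_4 = 4, t_4 = 4.5, a_5 = 3.5, b_5 = 5.5, p_5 = 5, q_5 = 5, a_6 = 4.5, b_6 = 3, s_6 = 2.5, t_6 = 3.5, a_7 = 5, b_7 = 7.5, c_7 = 8.5, s_7 = 3.5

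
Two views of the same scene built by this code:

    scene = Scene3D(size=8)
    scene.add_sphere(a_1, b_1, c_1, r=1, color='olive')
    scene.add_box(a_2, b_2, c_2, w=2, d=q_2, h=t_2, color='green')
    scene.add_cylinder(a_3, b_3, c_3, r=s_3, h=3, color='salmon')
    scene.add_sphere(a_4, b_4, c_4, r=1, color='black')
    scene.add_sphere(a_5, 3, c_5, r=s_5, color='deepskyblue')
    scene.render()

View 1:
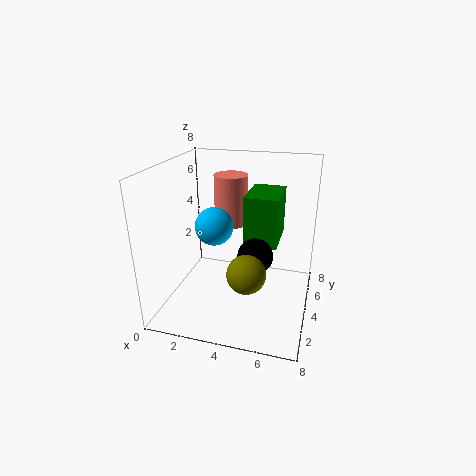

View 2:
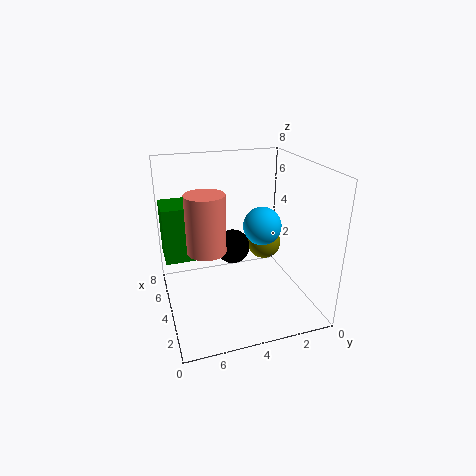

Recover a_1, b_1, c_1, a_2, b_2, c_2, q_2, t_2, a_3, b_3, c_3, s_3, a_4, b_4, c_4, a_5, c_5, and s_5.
a_1 = 5; b_1 = 2; c_1 = 3; a_2 = 4; b_2 = 5; c_2 = 3; q_2 = 3; t_2 = 3; a_3 = 3; b_3 = 6; c_3 = 4; s_3 = 1; a_4 = 5; b_4 = 4; c_4 = 3; a_5 = 3; c_5 = 5; s_5 = 1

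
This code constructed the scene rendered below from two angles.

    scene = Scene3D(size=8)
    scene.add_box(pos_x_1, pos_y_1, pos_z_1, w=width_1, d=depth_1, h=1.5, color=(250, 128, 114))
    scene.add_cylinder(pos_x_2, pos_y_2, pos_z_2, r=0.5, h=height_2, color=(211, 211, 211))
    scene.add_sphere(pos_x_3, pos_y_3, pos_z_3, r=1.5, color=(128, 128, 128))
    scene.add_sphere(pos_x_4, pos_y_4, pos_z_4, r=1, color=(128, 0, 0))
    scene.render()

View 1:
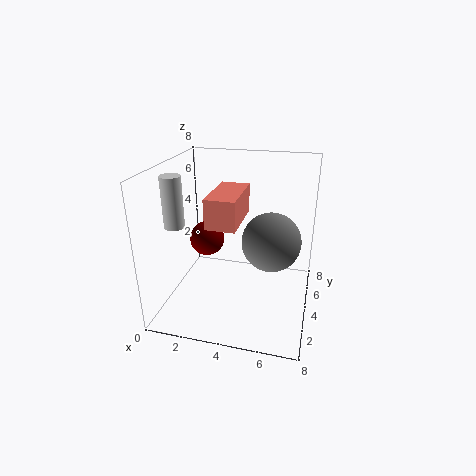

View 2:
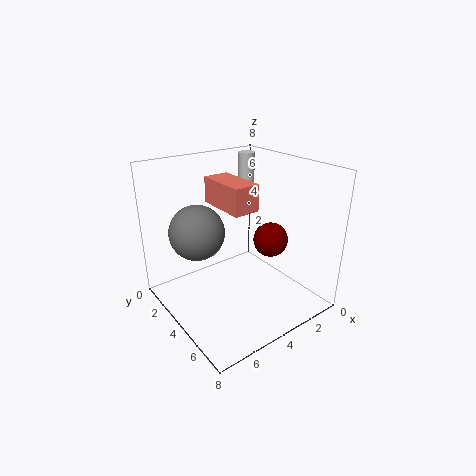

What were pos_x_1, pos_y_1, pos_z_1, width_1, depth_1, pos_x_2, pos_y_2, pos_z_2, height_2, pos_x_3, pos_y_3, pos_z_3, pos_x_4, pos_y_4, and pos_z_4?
pos_x_1 = 3
pos_y_1 = 1.5
pos_z_1 = 5.5
width_1 = 1.5
depth_1 = 3
pos_x_2 = 1.5
pos_y_2 = 1.5
pos_z_2 = 5.5
height_2 = 2.5
pos_x_3 = 6
pos_y_3 = 3
pos_z_3 = 4.5
pos_x_4 = 2
pos_y_4 = 4.5
pos_z_4 = 3.5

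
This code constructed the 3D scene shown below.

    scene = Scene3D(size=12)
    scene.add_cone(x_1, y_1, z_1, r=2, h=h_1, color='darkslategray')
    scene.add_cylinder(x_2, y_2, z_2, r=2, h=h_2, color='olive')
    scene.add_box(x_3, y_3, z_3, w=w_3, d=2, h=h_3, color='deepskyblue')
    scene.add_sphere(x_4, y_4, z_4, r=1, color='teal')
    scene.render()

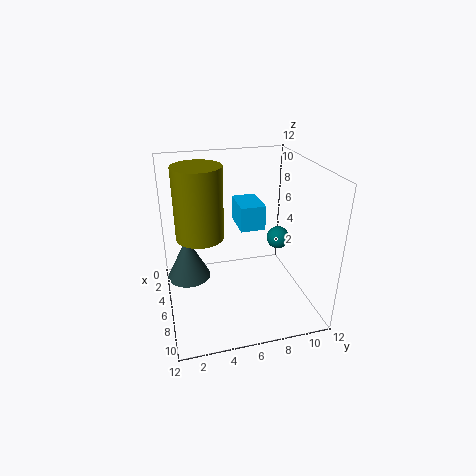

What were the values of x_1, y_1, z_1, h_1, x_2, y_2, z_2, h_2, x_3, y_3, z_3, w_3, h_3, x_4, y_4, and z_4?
x_1 = 3; y_1 = 2; z_1 = 1; h_1 = 4; x_2 = 5; y_2 = 3; z_2 = 6; h_2 = 6; x_3 = 4; y_3 = 6; z_3 = 7; w_3 = 3; h_3 = 2; x_4 = 5; y_4 = 10; z_4 = 5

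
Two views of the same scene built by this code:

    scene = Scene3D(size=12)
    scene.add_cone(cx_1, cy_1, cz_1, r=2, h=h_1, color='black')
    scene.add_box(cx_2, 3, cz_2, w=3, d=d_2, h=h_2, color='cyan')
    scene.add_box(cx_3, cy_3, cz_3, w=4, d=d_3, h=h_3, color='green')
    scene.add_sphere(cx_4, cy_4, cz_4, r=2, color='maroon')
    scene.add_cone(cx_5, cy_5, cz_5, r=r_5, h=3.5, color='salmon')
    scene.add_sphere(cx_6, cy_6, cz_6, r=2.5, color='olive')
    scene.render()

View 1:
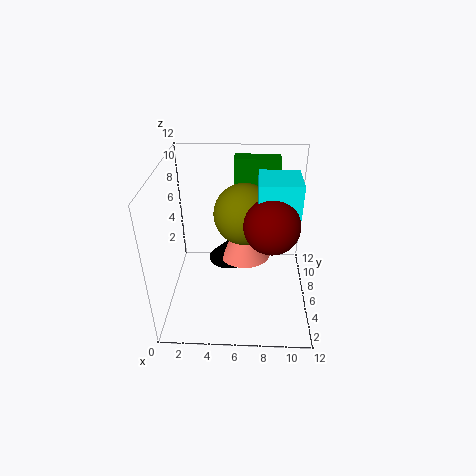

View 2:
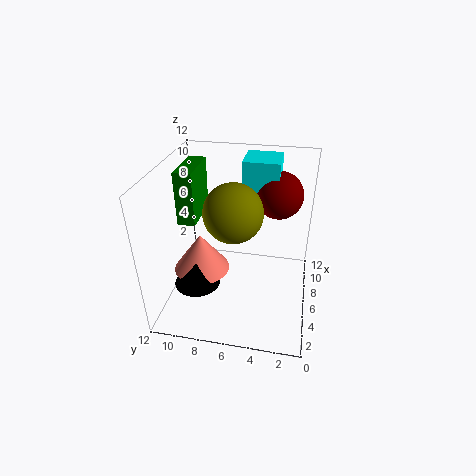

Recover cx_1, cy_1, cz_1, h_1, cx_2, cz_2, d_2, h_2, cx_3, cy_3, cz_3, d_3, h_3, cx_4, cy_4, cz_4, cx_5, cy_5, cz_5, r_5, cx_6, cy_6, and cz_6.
cx_1 = 5
cy_1 = 9.5
cz_1 = 1.5
h_1 = 2
cx_2 = 7.5
cz_2 = 9.5
d_2 = 3
h_2 = 2.5
cx_3 = 5.5
cy_3 = 9.5
cz_3 = 7
d_3 = 1.5
h_3 = 4.5
cx_4 = 8.5
cy_4 = 3
cz_4 = 9
cx_5 = 6.5
cy_5 = 9.5
cz_5 = 2
r_5 = 2.5
cx_6 = 6.5
cy_6 = 6.5
cz_6 = 8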